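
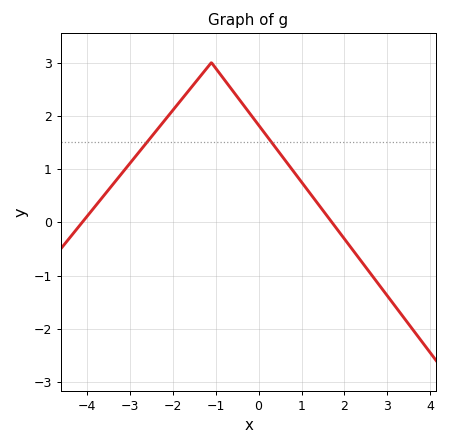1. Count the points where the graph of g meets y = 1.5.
2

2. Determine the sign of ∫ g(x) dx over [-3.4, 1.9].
positive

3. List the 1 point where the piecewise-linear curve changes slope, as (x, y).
(-1.1, 3)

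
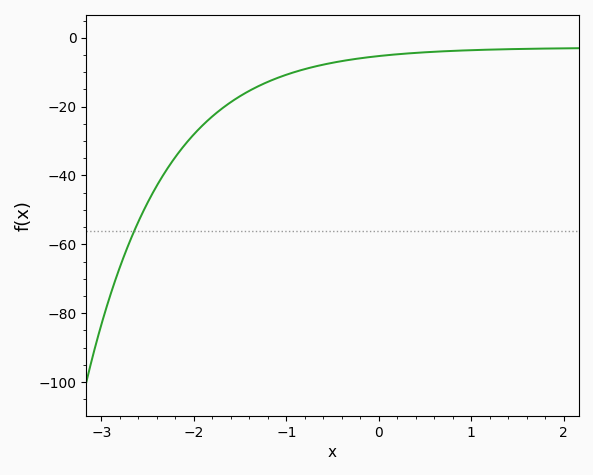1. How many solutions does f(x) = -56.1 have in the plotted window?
1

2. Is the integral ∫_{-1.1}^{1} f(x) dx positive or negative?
negative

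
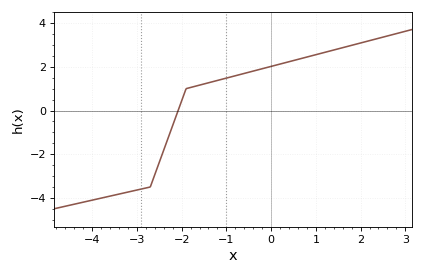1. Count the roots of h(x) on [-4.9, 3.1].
1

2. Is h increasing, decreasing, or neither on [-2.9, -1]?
increasing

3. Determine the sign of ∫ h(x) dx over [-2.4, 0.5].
positive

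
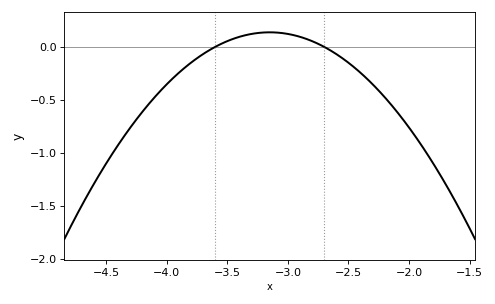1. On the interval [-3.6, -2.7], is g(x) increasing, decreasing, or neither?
neither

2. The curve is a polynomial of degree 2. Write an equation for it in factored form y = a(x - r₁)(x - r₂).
y = -0.68(x + 3.6)(x + 2.7)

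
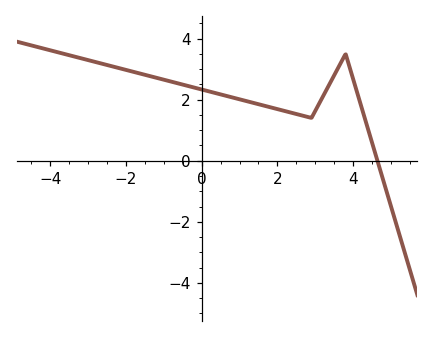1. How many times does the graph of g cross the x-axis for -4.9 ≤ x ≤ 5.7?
1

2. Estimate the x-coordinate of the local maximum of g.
3.8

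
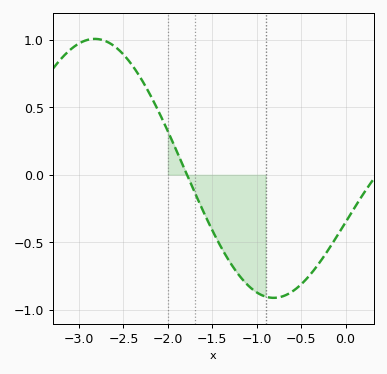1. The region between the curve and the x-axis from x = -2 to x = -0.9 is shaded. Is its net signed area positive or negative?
negative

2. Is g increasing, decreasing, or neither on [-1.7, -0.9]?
decreasing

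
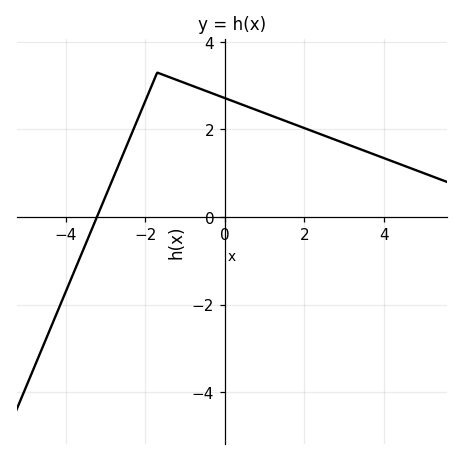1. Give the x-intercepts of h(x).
-3.2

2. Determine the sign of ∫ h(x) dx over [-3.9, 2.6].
positive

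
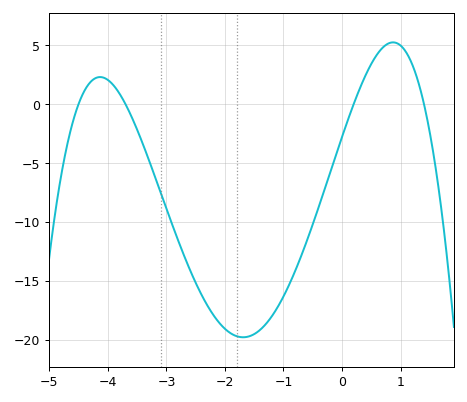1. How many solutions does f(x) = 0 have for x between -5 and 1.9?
4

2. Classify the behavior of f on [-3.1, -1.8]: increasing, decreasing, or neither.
decreasing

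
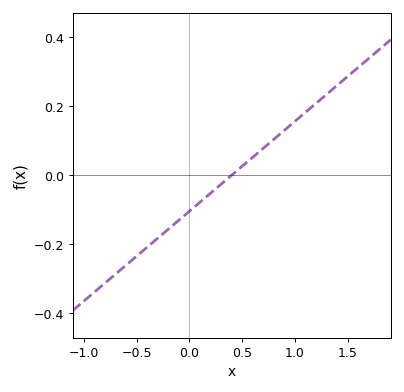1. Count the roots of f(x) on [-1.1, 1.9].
1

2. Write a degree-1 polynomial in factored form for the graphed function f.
y = 0.26(x - 0.4)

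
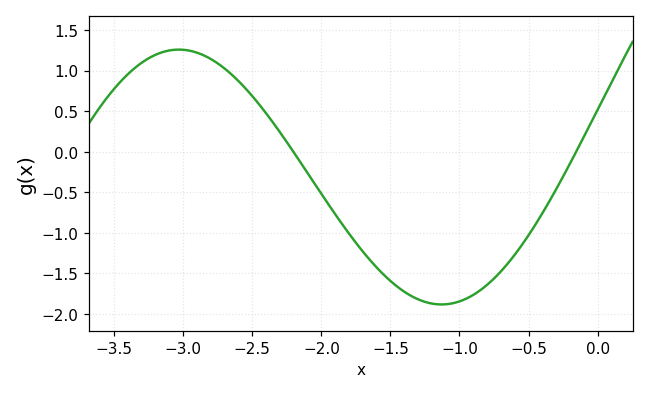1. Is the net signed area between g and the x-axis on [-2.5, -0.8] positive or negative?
negative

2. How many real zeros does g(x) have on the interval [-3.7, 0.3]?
2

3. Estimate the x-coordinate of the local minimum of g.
-1.13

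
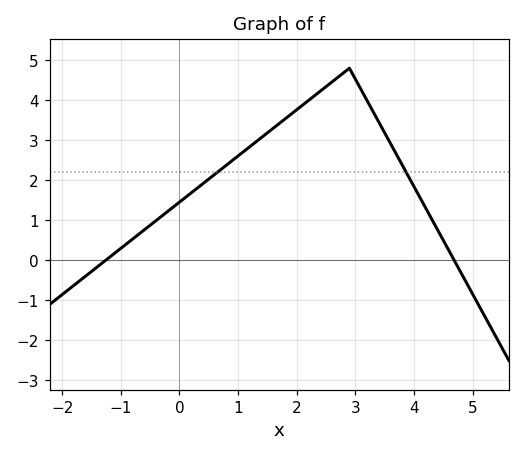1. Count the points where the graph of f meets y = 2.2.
2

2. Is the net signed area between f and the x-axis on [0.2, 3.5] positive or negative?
positive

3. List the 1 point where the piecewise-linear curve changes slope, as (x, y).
(2.9, 4.8)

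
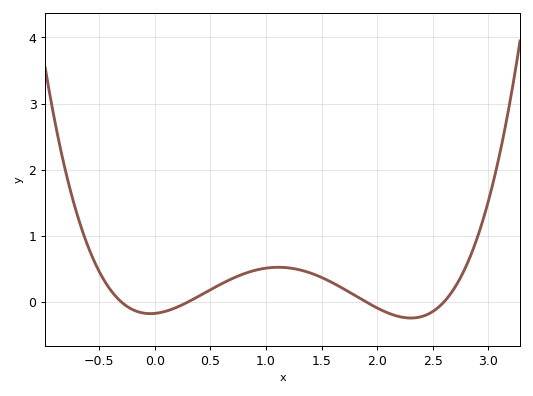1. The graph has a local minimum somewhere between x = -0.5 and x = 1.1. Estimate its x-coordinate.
-0.038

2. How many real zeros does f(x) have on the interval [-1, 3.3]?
4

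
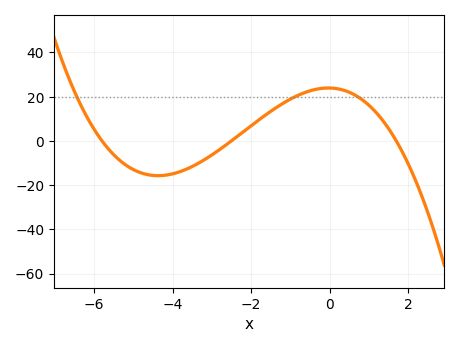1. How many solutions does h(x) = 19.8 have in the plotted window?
3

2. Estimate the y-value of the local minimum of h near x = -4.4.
-15.7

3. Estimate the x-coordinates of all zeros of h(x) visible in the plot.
-5.8, -2.5, 1.7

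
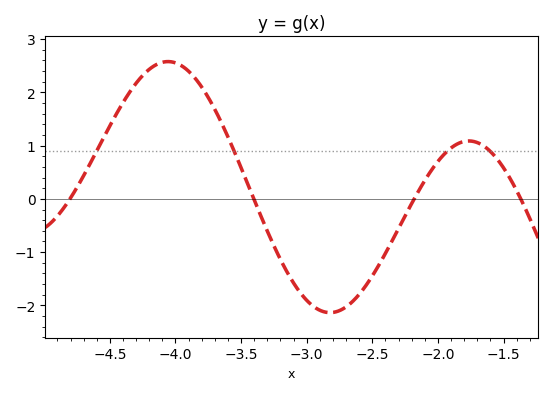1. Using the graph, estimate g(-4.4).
1.8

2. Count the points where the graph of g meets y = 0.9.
4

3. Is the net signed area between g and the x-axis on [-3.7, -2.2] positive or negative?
negative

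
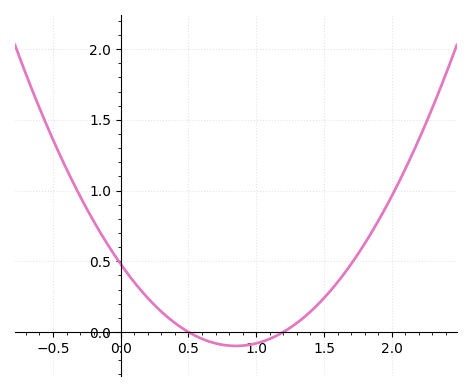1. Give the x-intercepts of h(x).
0.5, 1.2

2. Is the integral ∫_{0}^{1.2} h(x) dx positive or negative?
positive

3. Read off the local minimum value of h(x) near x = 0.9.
-0.1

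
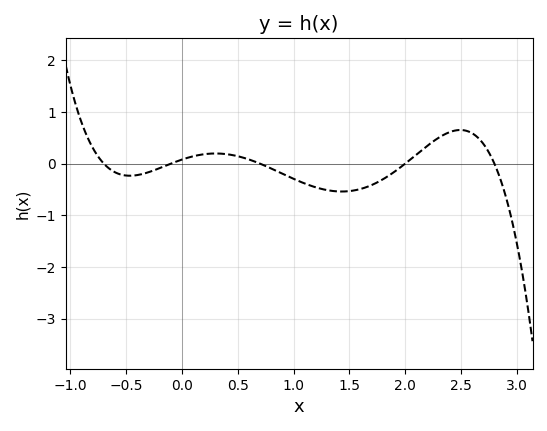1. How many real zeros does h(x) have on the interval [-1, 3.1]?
5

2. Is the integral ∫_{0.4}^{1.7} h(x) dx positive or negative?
negative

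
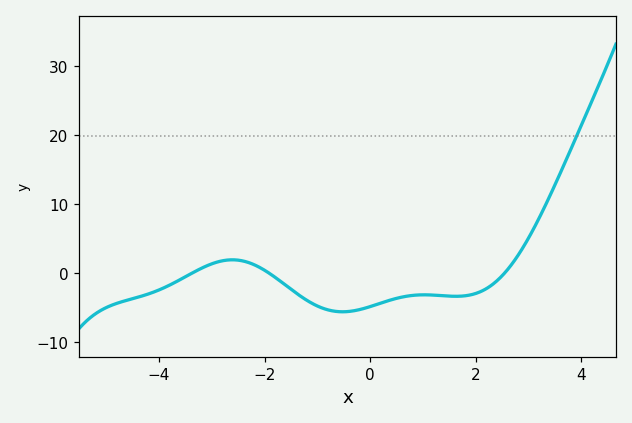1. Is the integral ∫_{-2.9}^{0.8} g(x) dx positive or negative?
negative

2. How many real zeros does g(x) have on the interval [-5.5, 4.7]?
3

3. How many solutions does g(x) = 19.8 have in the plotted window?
1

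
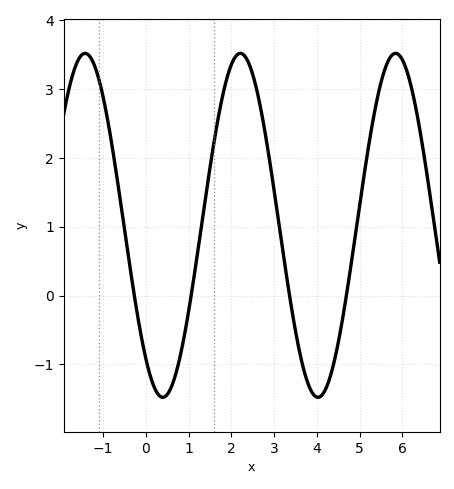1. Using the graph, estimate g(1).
-0.2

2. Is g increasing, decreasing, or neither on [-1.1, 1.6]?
neither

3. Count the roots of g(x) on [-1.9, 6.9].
4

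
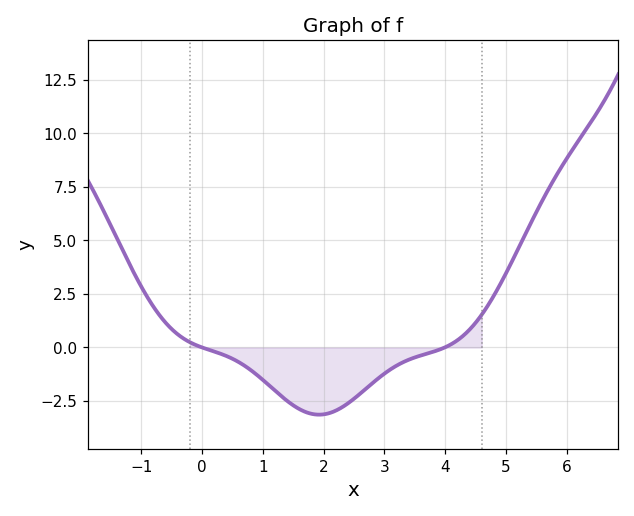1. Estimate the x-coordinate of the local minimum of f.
1.92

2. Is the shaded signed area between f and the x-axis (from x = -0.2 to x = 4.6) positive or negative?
negative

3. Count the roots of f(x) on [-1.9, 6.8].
2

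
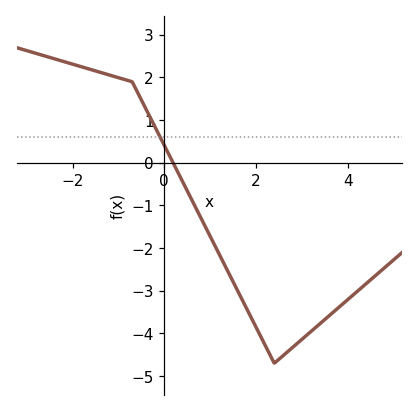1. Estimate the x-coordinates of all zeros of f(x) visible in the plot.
0.192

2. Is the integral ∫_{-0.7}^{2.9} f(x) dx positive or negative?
negative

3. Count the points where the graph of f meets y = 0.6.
1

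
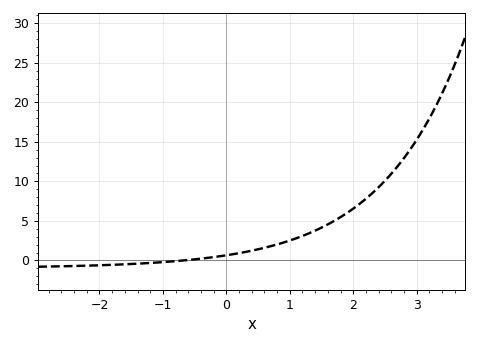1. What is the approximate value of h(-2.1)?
-0.64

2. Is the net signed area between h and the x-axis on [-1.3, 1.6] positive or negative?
positive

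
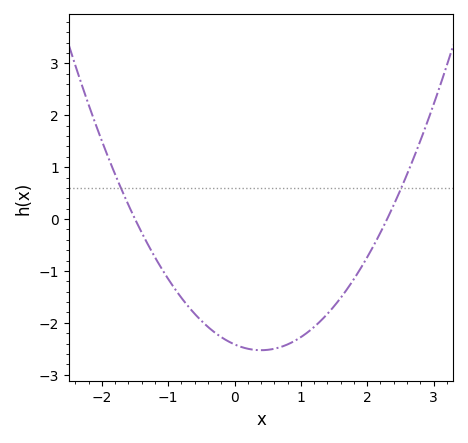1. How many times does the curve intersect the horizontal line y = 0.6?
2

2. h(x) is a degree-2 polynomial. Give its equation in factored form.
y = 0.7(x + 1.5)(x - 2.3)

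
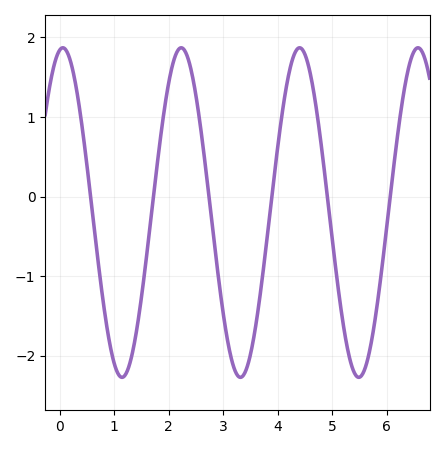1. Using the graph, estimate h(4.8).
0.654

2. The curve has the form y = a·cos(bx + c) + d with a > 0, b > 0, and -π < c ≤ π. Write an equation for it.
y = 2.07cos(2.89x - 0.16) - 0.2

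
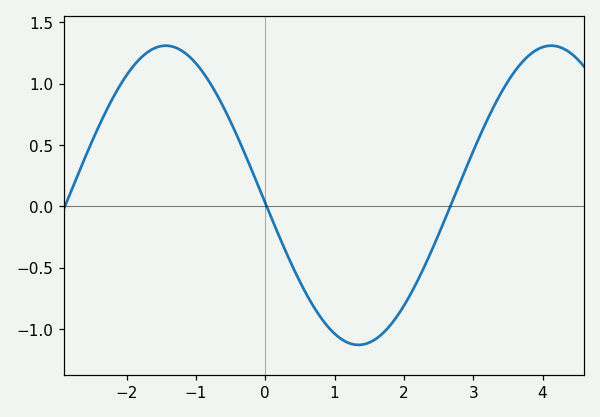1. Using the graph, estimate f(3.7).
1.15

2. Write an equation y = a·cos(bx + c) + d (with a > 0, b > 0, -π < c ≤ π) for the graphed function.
y = 1.22cos(1.1x + 1.6) + 0.09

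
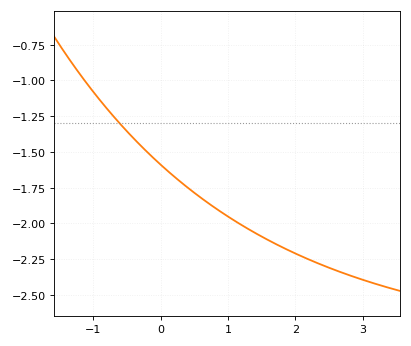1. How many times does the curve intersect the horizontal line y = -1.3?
1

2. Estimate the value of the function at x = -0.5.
-1.36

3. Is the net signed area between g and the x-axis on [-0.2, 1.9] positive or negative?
negative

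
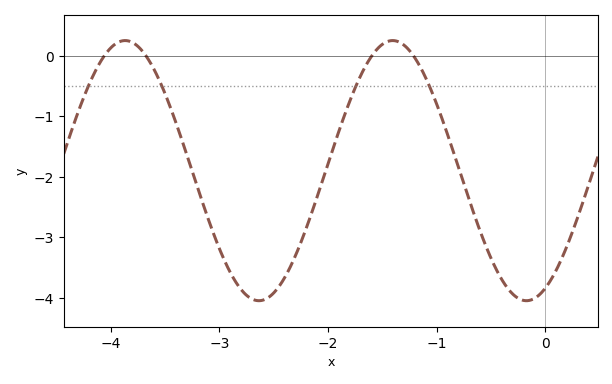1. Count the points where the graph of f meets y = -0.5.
4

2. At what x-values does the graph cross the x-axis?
-4.06, -3.68, -1.6, -1.21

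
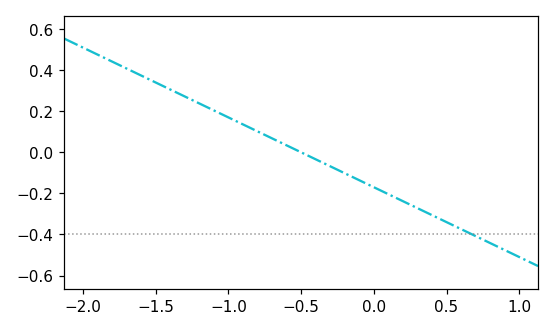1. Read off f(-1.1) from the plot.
0.2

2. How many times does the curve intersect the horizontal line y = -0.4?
1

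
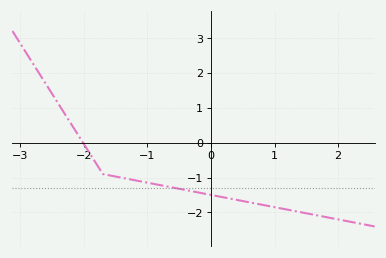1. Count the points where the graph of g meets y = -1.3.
1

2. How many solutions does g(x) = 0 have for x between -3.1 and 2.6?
1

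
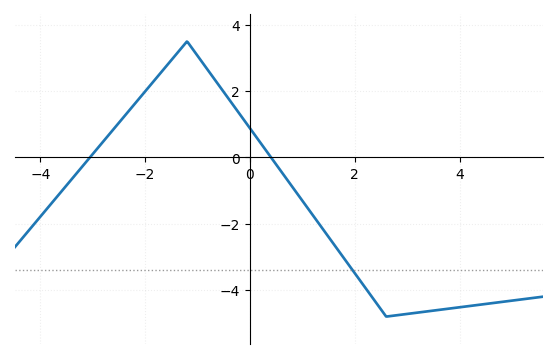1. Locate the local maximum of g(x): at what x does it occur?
-1.2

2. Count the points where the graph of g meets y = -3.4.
1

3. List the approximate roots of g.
-3, 0.4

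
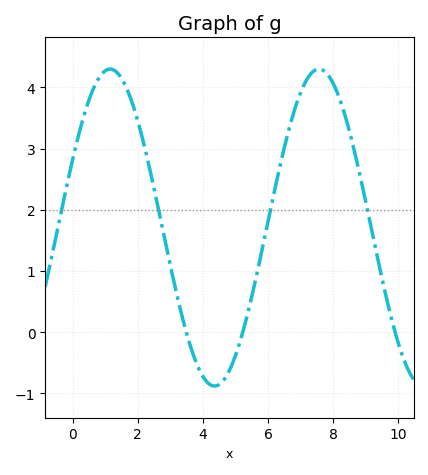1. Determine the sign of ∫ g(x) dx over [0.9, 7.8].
positive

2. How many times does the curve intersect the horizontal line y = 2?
4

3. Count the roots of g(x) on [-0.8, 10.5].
3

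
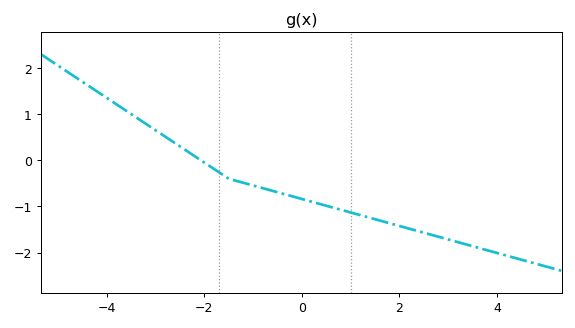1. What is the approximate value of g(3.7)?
-1.9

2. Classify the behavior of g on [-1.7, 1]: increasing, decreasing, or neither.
decreasing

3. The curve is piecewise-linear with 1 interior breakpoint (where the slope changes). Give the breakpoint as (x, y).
(-1.5, -0.4)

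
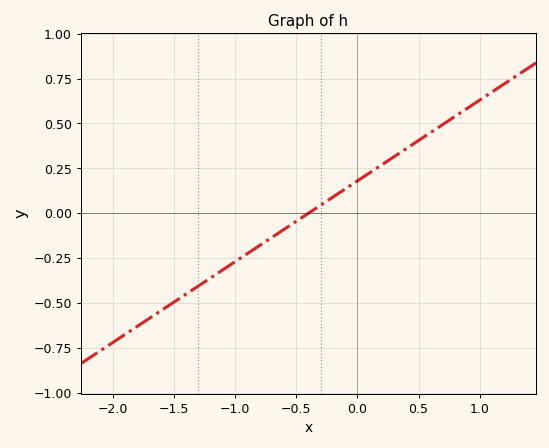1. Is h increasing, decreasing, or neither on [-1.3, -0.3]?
increasing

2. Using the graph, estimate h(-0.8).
-0.18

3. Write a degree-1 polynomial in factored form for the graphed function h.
y = 0.45(x + 0.4)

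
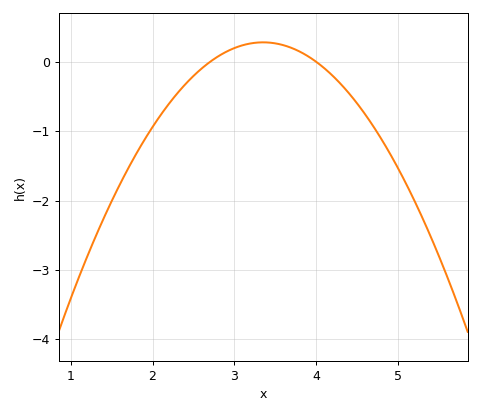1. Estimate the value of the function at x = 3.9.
0.08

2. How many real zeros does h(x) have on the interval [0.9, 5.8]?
2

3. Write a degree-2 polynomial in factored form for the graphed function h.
y = -0.67(x - 2.7)(x - 4)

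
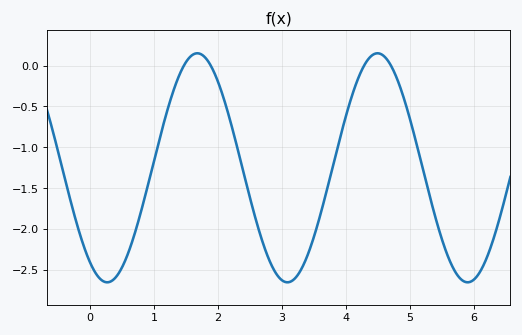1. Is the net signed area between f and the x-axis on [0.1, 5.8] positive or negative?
negative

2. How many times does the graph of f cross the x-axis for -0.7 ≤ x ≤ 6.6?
4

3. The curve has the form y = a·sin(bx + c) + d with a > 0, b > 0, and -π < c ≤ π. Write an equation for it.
y = 1.4sin(2.2x - 2.2) - 1.25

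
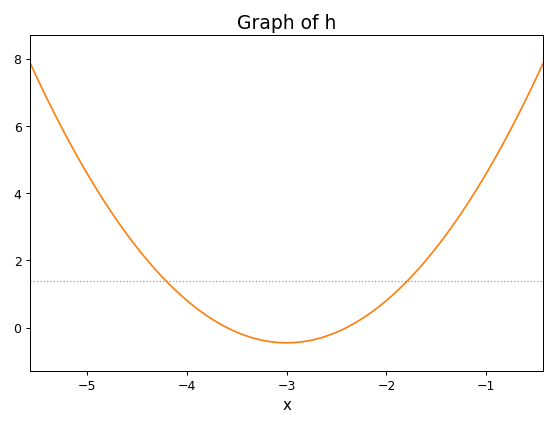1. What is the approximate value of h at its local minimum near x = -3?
-0.4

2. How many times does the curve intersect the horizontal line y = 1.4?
2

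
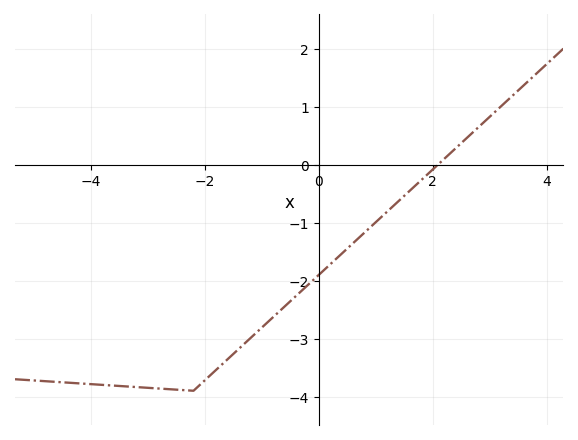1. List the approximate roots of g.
2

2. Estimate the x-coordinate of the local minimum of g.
-2.2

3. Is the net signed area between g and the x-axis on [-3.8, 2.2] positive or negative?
negative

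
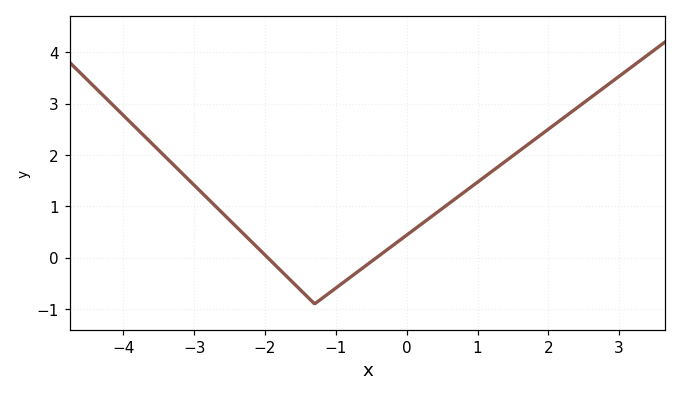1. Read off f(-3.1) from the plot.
1.5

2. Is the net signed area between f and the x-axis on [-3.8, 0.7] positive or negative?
positive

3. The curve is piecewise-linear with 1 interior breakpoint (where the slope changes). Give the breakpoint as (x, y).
(-1.3, -0.9)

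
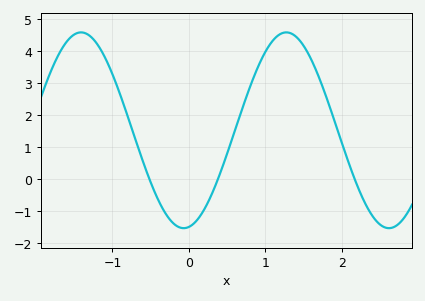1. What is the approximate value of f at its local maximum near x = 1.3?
4.58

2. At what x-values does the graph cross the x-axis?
-0.518, 0.38, 2.17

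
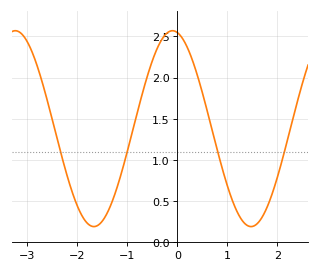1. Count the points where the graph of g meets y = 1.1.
4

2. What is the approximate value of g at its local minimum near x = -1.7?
0.2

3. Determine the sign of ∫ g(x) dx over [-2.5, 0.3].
positive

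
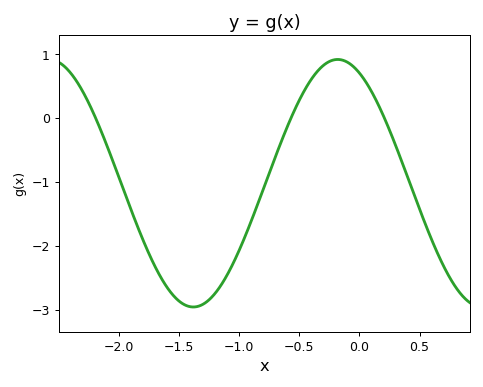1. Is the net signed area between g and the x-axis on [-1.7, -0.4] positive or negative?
negative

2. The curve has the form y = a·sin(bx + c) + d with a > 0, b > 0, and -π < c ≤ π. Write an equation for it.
y = 1.94sin(2.62x + 2.04) - 1.02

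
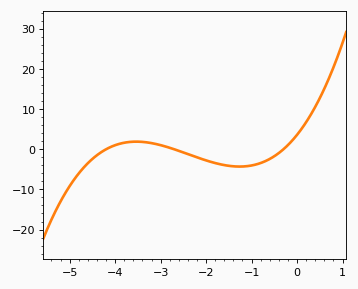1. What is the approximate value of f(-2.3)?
-1.61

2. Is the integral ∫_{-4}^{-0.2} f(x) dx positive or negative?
negative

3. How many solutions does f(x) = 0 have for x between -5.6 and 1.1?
3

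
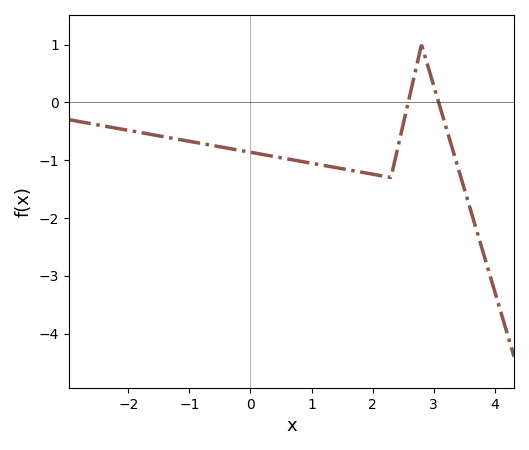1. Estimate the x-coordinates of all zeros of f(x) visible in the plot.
2.6, 3.1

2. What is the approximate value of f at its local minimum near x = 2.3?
-1.3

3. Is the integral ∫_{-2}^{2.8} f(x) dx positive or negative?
negative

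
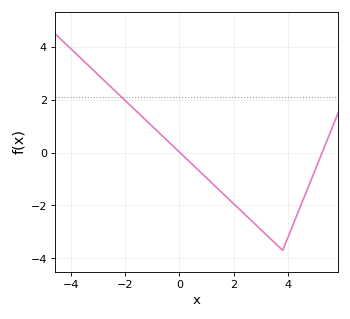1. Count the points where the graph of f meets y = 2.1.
1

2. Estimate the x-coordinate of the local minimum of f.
3.8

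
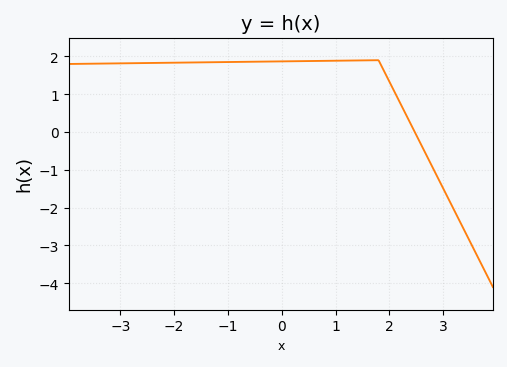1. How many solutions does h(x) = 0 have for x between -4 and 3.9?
1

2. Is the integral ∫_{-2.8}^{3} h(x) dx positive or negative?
positive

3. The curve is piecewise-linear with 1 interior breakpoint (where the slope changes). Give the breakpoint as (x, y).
(1.8, 1.9)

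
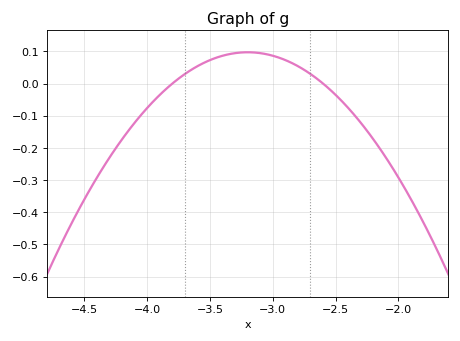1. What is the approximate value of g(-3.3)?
0.095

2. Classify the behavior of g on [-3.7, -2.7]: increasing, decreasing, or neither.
neither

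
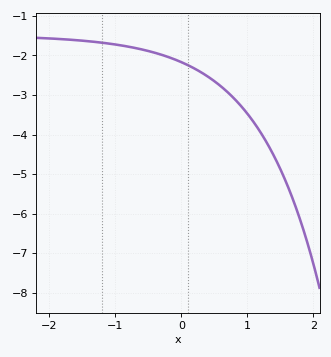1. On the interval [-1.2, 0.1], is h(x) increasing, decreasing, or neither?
decreasing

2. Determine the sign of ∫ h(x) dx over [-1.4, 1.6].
negative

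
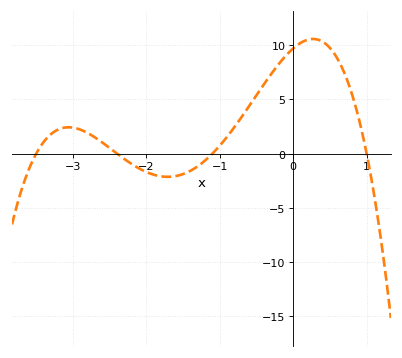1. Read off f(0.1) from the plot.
10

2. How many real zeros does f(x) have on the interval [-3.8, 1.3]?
4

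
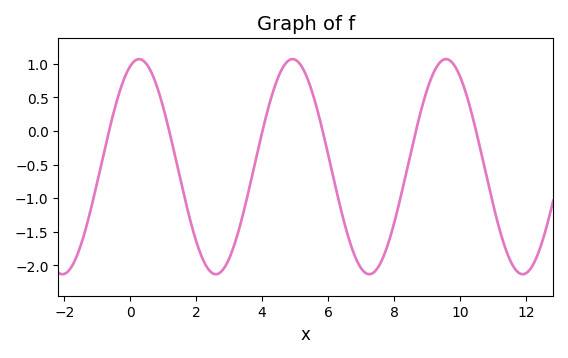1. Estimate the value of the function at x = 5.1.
1.02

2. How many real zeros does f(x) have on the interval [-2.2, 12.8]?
6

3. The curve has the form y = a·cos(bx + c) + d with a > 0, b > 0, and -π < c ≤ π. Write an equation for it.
y = 1.6cos(1.35x - 0.362) - 0.53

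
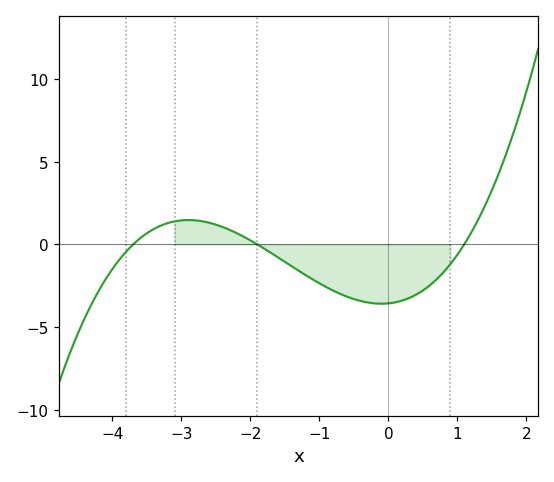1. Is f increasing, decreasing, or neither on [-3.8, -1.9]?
neither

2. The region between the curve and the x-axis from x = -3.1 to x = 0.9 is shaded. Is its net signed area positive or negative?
negative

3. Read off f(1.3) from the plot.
1.5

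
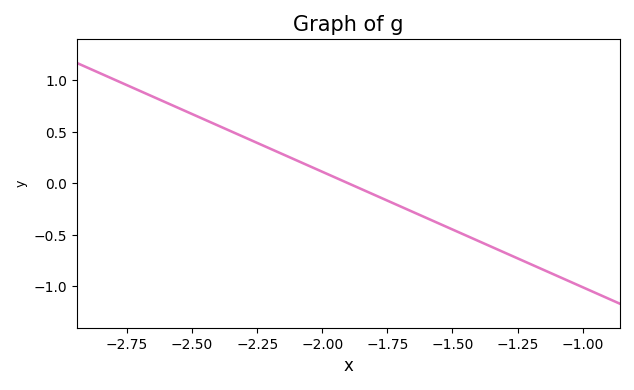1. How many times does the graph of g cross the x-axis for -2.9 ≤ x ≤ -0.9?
1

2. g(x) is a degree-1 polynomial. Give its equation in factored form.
y = -1.12(x + 1.9)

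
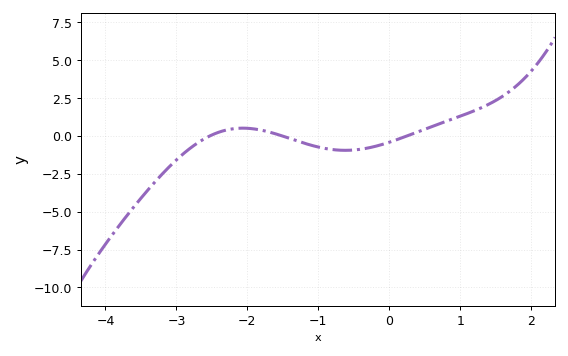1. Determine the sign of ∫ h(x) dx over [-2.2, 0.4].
negative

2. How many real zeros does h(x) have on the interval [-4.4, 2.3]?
3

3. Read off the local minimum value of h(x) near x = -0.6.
-1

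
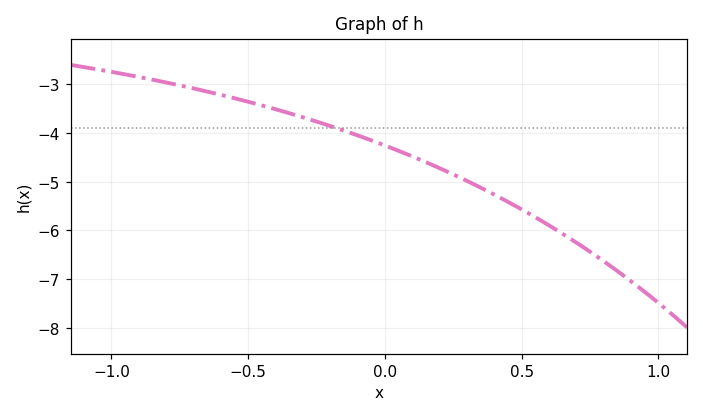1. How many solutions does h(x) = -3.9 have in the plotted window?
1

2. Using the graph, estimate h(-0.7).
-3.1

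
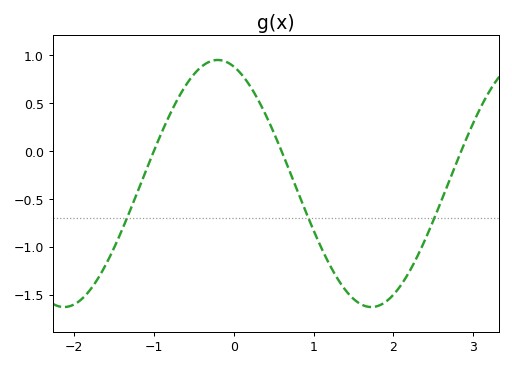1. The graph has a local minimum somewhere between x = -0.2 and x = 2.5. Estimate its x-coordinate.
1.7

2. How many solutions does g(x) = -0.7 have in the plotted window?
3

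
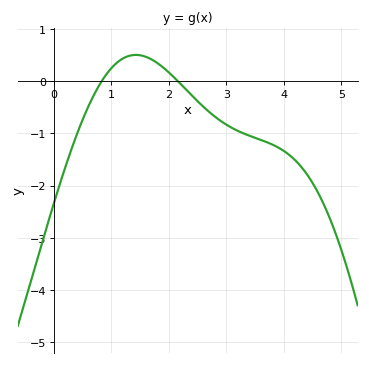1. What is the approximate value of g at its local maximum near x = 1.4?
0.503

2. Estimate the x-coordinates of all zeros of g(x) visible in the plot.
0.835, 2.16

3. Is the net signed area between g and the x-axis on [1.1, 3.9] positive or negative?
negative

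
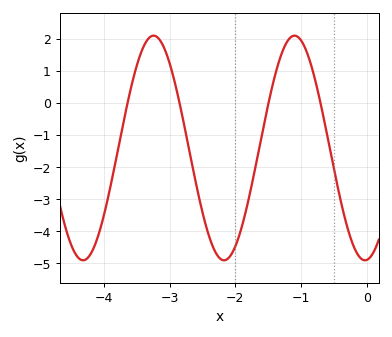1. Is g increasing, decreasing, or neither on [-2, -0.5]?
neither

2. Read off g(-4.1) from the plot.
-4.22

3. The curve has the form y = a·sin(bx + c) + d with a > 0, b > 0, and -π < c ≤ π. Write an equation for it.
y = 3.5sin(2.93x - 1.49) - 1.4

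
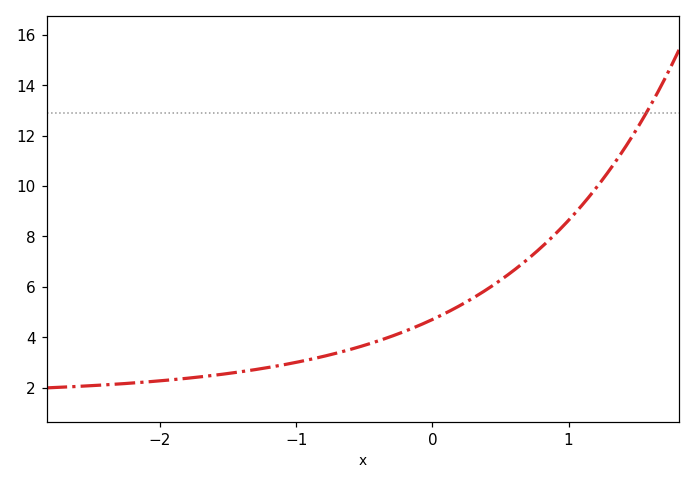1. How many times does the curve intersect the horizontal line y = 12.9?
1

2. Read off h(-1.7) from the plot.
2.4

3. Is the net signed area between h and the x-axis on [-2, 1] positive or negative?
positive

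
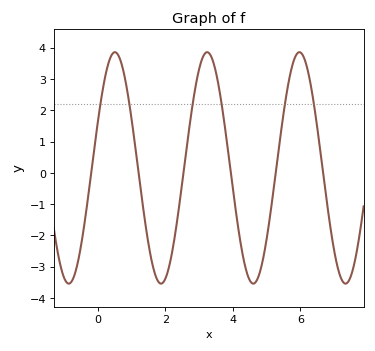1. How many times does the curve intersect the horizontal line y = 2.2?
6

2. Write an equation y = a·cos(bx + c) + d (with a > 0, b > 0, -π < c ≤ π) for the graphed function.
y = 3.7cos(2.3x - 1.17) + 0.16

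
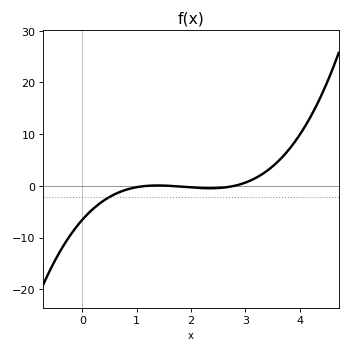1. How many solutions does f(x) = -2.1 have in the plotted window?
1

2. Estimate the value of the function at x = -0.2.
-9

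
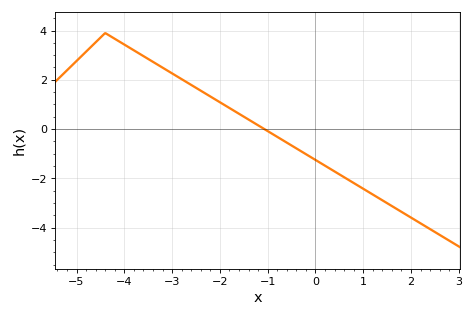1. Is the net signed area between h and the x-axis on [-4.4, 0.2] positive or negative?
positive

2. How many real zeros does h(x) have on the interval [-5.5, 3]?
1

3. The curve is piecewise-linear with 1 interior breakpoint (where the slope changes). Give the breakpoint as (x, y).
(-4.4, 3.9)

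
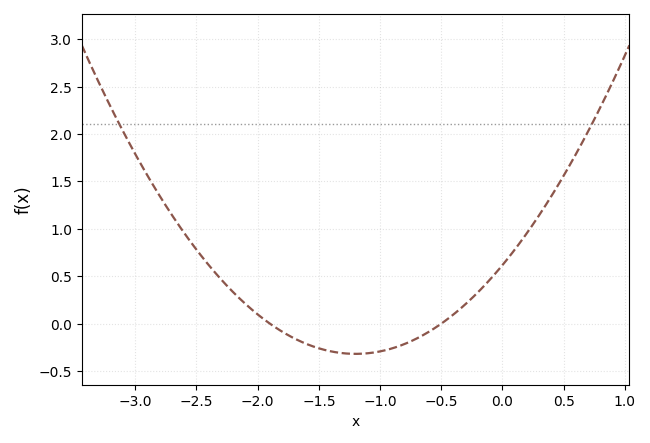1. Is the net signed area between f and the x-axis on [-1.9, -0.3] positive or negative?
negative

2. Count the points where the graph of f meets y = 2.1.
2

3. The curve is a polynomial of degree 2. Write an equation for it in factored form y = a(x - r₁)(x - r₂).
y = 0.65(x + 1.9)(x + 0.5)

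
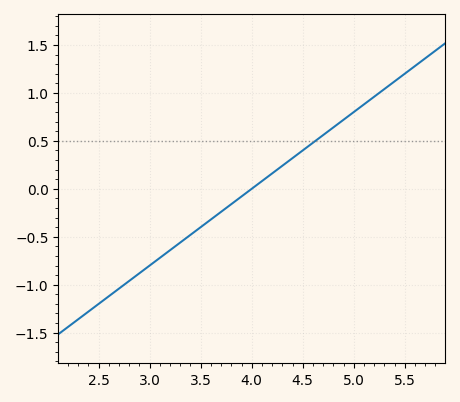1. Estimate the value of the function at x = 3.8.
-0.16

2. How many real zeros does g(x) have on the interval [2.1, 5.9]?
1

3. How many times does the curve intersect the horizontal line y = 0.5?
1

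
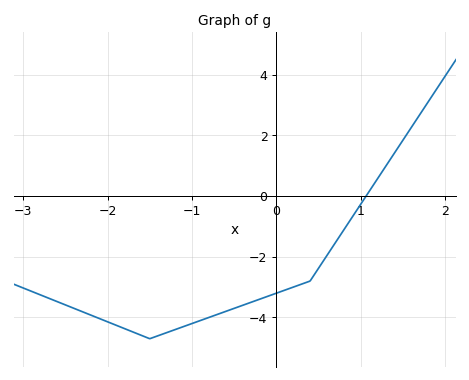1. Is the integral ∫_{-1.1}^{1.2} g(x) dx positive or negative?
negative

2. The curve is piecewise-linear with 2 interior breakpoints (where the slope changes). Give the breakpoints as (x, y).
(-1.5, -4.7); (0.4, -2.8)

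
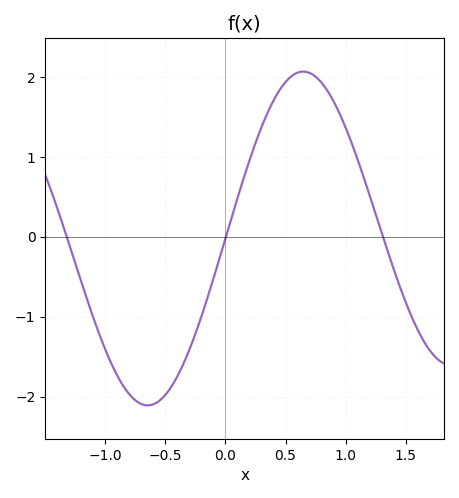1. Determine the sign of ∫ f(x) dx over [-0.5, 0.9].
positive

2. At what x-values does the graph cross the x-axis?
-1.32, 0.004, 1.31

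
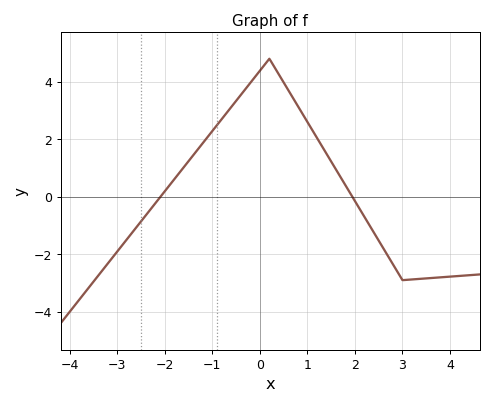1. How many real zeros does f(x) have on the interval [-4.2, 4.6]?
2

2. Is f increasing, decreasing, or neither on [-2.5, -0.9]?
increasing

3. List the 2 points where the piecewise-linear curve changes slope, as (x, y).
(0.2, 4.8); (3, -2.9)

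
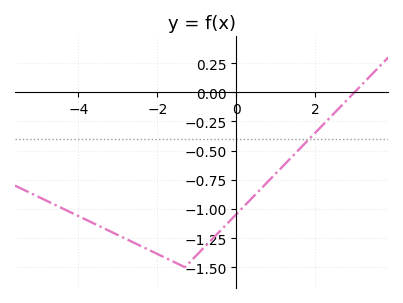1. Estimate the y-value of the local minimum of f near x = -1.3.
-1.5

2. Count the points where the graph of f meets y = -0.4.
1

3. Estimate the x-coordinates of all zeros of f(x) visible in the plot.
3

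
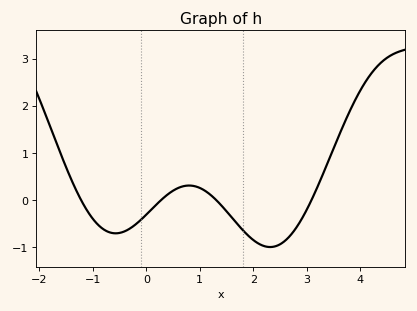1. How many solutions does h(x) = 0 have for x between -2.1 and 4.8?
4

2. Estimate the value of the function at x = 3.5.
1.09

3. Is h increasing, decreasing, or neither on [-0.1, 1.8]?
neither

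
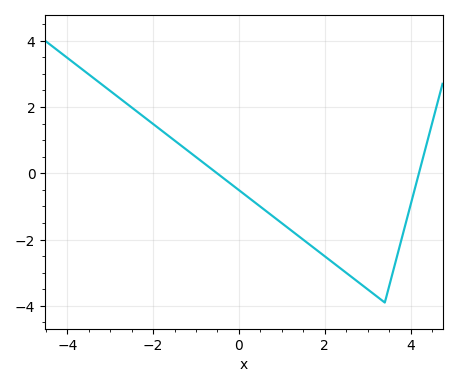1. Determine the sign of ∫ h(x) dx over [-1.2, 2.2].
negative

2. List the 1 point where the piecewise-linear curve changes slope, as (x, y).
(3.4, -3.9)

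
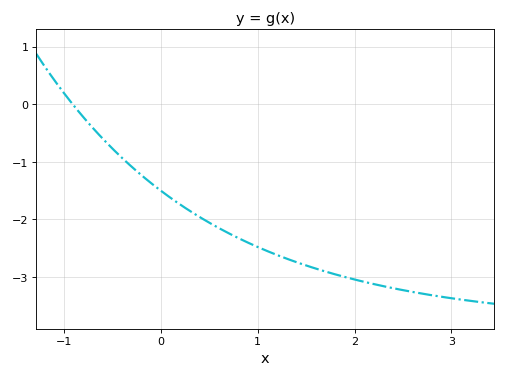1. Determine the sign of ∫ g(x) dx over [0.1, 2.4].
negative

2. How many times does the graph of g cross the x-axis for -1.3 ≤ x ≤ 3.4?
1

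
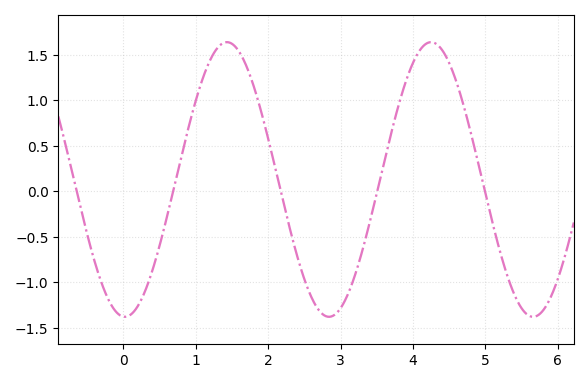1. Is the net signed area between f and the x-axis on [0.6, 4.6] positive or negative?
positive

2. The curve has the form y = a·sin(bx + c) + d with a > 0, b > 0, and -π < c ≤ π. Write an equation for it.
y = 1.51sin(2.2x - 1.6) + 0.13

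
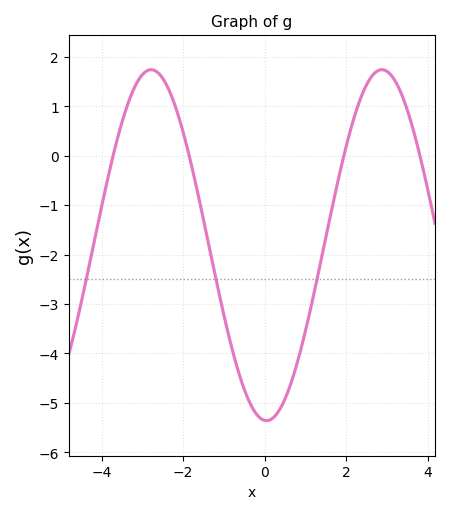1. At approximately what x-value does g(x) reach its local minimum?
0.046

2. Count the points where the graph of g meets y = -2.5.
3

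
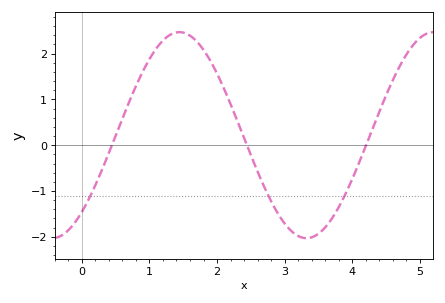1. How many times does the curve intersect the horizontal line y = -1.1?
3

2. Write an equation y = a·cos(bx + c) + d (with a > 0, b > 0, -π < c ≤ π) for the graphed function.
y = 2.25cos(1.7x - 2.4) + 0.22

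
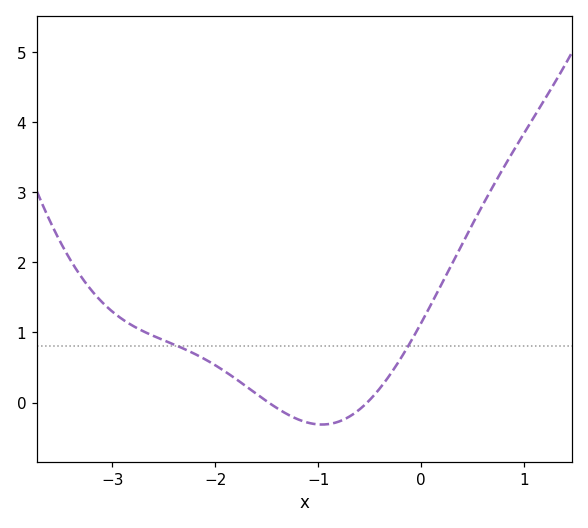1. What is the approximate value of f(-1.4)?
-0.08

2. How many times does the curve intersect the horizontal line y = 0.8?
2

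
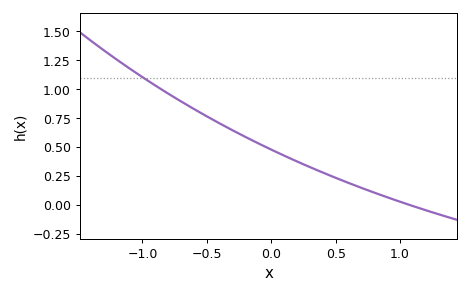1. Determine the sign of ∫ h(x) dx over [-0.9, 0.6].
positive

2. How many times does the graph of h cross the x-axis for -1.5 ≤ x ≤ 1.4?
1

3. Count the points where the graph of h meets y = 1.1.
1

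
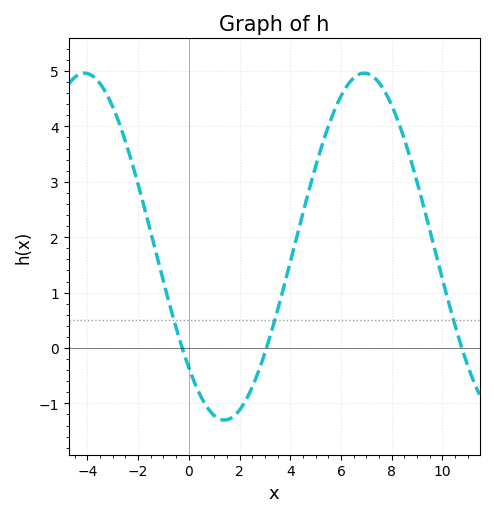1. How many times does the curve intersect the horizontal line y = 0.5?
3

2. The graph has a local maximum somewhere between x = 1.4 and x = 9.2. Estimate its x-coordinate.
6.91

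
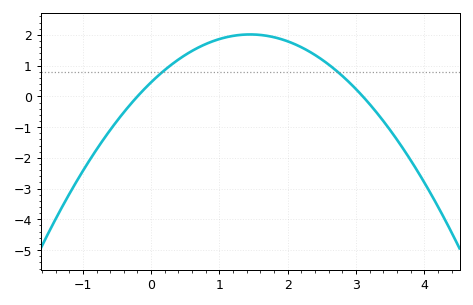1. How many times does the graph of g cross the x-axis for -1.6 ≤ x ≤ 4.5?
2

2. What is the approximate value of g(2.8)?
0.7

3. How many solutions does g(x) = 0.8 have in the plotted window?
2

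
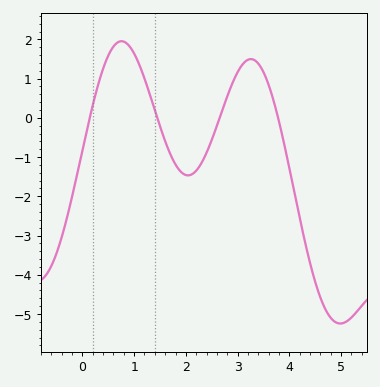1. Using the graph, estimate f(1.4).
0.197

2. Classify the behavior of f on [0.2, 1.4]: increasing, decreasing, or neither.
neither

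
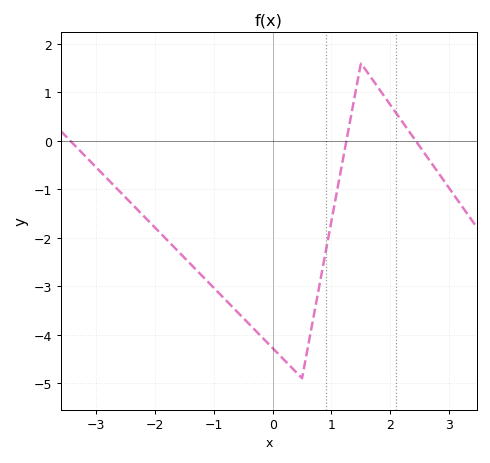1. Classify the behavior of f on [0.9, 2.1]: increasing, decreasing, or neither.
neither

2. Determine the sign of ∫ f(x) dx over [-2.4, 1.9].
negative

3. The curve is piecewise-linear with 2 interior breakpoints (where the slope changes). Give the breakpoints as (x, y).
(0.5, -4.9); (1.5, 1.6)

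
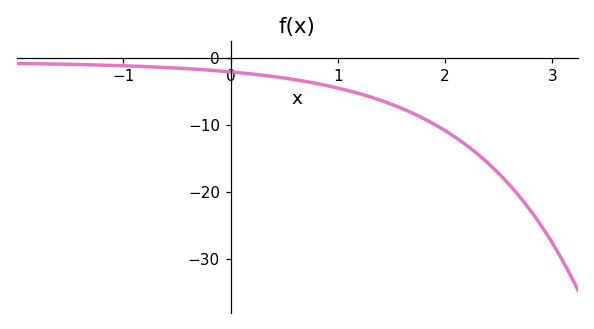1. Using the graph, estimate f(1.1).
-4.94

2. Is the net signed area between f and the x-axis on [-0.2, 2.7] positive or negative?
negative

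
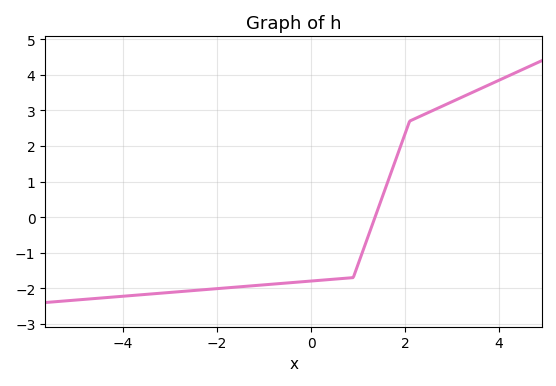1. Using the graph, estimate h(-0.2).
-1.82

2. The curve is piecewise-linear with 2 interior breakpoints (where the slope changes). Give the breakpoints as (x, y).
(0.9, -1.7); (2.1, 2.7)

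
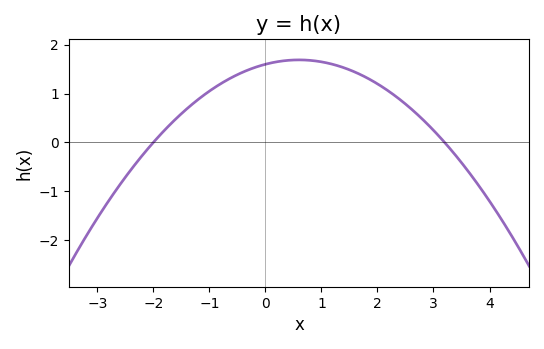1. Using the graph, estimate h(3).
0.3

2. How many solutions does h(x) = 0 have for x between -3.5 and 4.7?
2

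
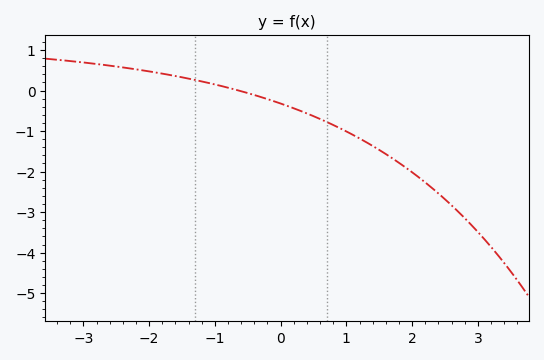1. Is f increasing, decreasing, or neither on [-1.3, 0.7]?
decreasing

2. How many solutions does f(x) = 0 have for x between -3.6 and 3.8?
1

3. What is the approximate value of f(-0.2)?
-0.211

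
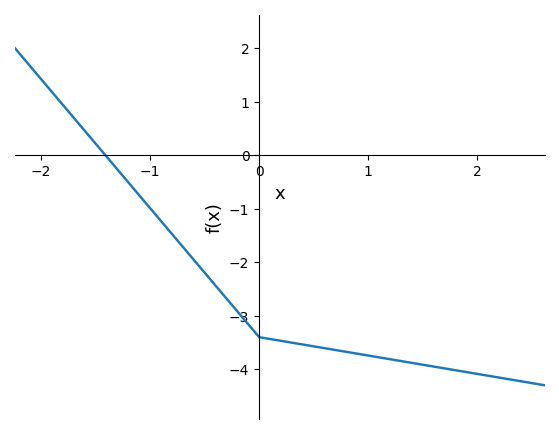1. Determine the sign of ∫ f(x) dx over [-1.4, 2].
negative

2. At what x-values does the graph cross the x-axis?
-1.41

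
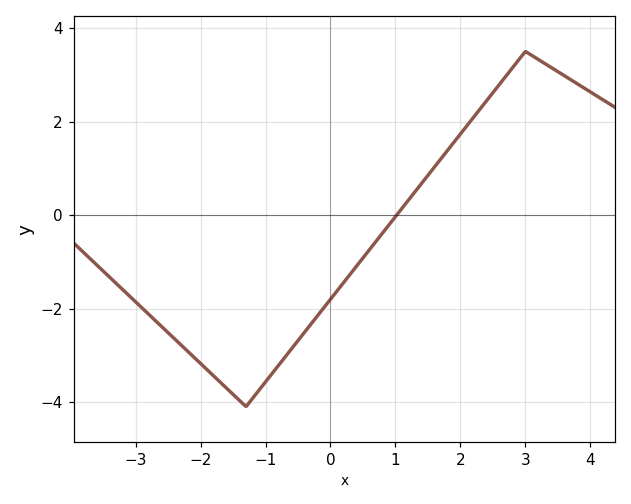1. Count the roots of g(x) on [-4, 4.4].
1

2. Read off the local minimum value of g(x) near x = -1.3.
-4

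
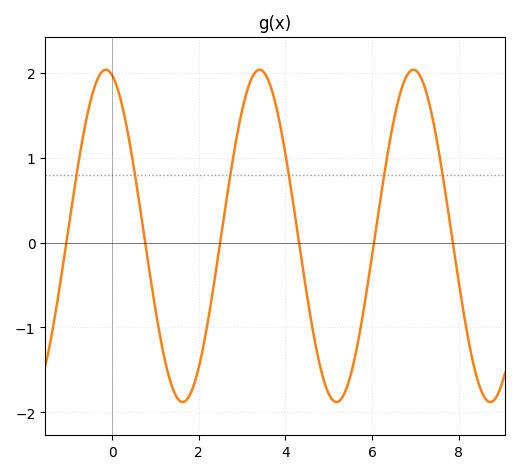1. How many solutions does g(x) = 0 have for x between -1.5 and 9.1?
6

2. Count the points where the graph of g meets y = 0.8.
6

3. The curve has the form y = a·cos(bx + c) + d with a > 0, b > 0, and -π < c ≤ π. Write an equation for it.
y = 1.96cos(1.77x + 0.262) + 0.08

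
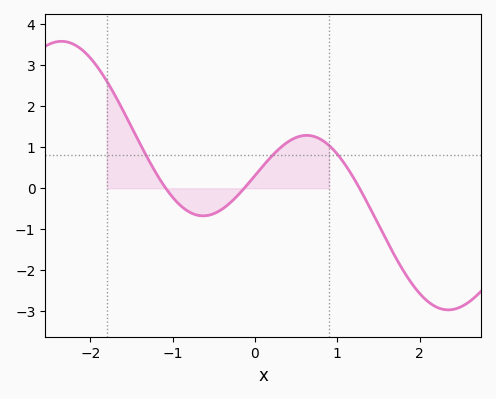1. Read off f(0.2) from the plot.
0.8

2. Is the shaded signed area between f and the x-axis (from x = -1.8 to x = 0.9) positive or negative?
positive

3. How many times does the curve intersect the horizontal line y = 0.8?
3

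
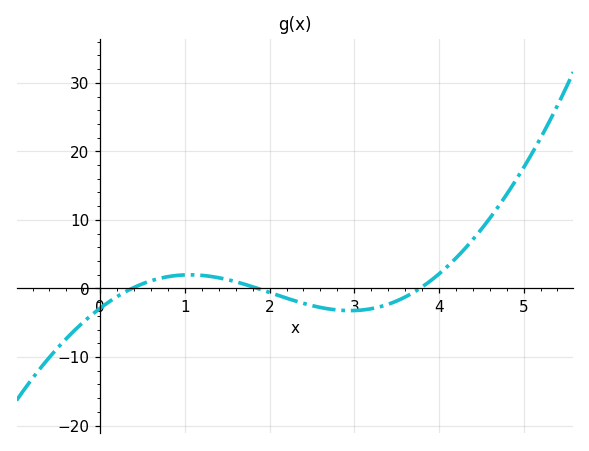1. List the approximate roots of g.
0.4, 1.9, 3.8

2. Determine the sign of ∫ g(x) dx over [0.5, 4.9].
positive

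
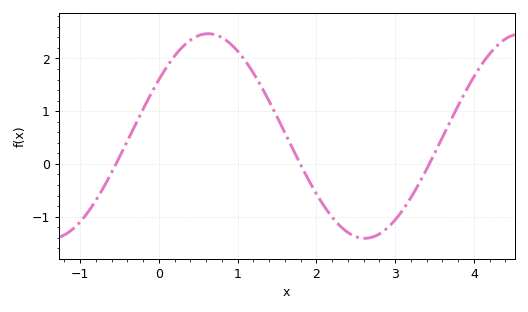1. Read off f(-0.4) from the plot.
0.4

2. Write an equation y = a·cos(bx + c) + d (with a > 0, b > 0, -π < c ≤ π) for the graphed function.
y = 1.94cos(1.6x - 0.99) + 0.53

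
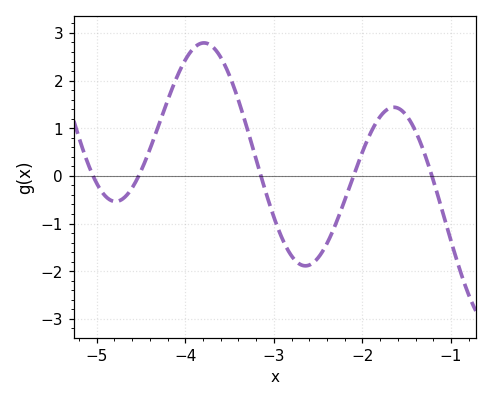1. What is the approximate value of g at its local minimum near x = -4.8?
-0.5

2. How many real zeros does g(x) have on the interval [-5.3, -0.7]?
5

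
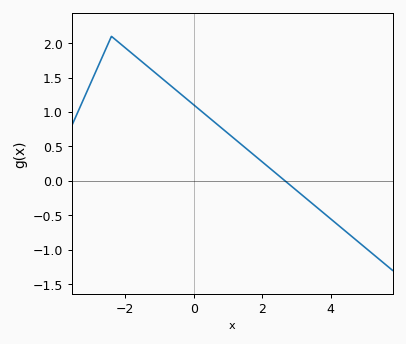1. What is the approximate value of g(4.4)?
-0.717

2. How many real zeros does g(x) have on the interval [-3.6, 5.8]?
1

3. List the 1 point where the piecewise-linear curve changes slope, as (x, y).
(-2.4, 2.1)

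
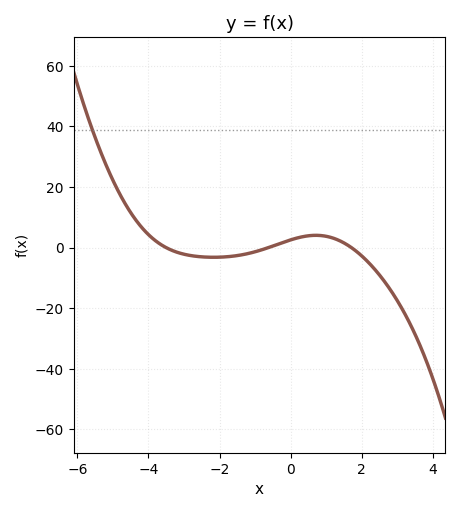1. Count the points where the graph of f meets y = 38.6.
1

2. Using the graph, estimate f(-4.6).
13.3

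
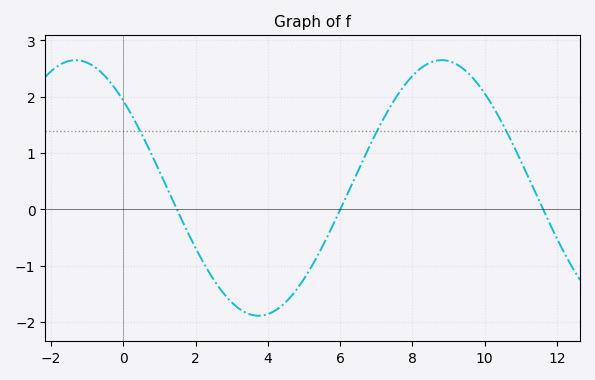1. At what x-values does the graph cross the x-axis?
1.4, 6, 11.6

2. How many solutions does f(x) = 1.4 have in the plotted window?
3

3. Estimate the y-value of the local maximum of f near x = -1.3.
2.6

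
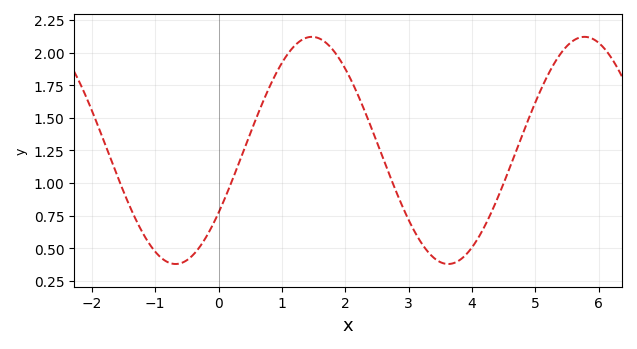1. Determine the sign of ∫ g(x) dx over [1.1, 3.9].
positive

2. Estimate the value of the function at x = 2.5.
1.31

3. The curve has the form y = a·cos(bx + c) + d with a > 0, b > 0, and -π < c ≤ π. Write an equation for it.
y = 0.87cos(1.46x - 2.15) + 1.25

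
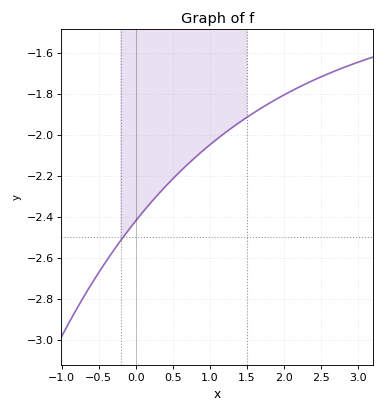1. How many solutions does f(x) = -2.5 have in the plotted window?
1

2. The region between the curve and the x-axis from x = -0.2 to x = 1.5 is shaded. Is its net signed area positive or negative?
negative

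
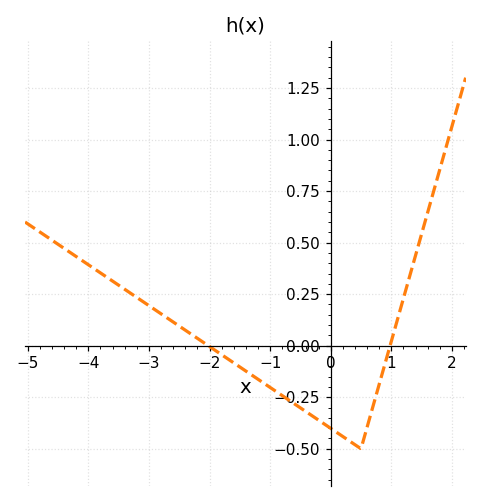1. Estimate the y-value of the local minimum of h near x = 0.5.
-0.5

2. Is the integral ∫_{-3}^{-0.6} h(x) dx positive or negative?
negative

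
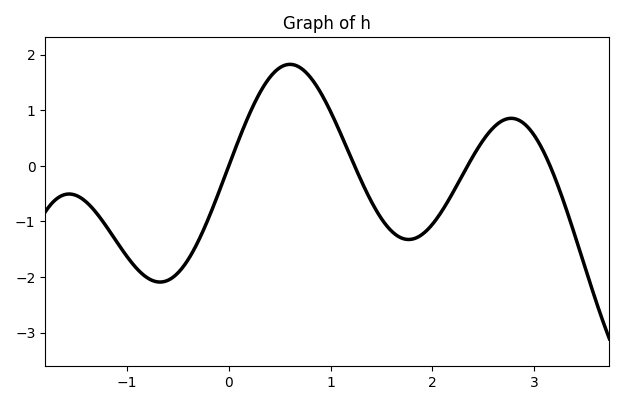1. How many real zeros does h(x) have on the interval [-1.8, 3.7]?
4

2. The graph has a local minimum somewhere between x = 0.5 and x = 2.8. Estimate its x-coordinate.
1.77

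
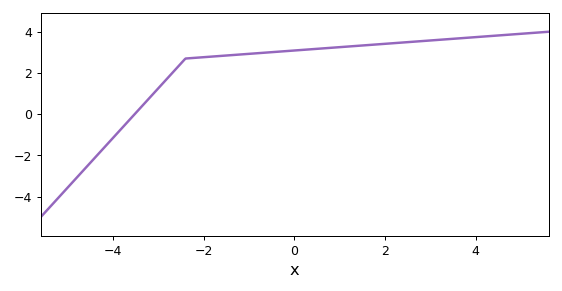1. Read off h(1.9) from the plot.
3.4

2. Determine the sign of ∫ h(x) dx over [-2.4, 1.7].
positive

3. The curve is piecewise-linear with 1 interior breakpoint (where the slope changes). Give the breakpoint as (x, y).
(-2.4, 2.7)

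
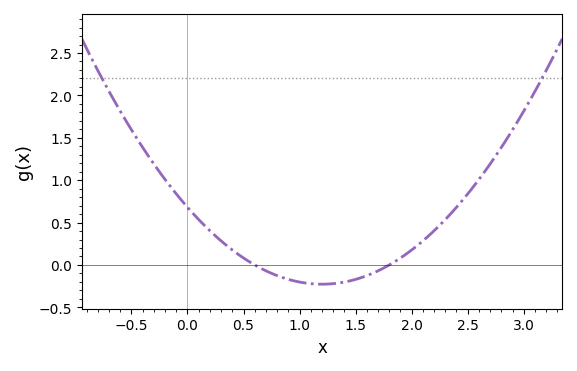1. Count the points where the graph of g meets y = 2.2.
2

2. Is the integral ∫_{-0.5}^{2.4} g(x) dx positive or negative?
positive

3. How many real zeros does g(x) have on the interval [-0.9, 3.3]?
2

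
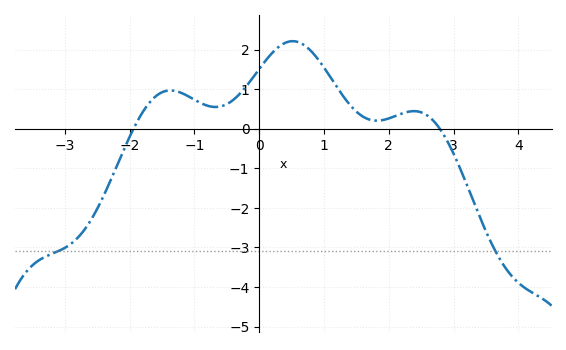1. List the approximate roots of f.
-1.94, 2.79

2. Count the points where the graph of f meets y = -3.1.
2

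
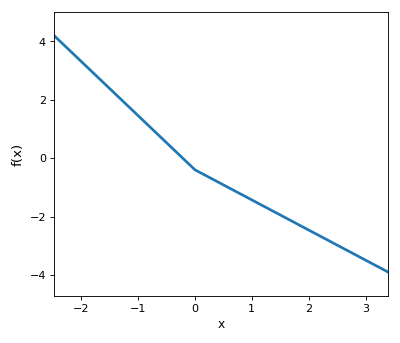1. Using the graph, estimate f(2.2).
-2.6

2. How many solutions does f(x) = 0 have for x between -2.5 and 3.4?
1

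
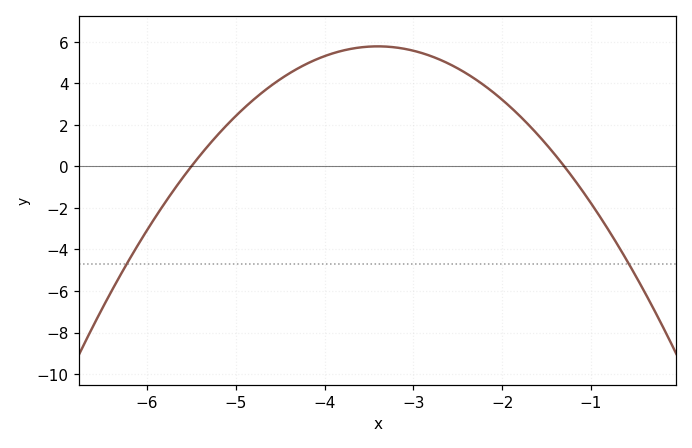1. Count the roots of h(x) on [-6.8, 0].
2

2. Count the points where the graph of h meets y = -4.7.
2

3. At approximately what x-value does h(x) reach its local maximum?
-3.4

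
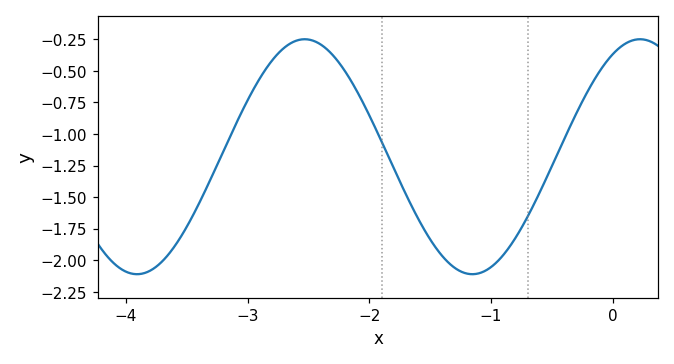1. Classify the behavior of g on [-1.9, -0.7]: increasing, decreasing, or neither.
neither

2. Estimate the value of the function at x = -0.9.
-1.96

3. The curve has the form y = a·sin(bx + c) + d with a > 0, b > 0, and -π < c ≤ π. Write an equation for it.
y = 0.93sin(2.28x + 1.06) - 1.18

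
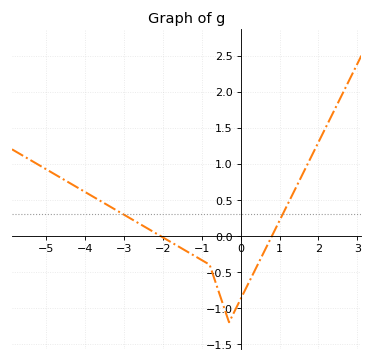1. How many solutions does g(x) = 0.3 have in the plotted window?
2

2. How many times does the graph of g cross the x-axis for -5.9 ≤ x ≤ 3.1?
2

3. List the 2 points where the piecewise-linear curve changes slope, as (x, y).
(-0.8, -0.4); (-0.3, -1.2)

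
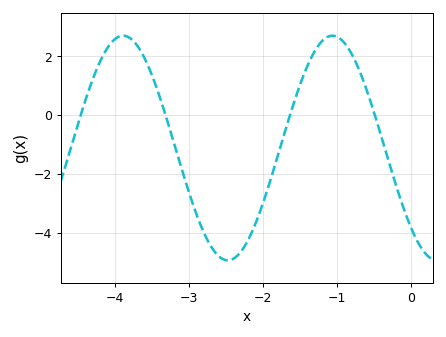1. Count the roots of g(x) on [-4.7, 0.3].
4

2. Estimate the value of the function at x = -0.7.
1.55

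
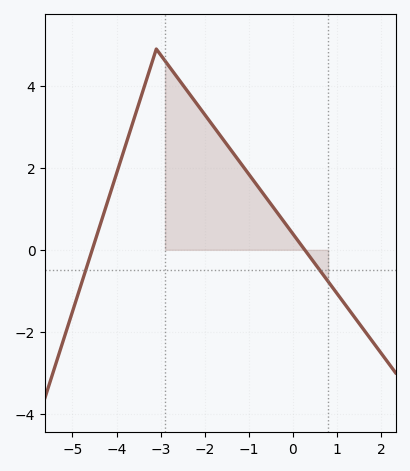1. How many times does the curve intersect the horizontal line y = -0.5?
2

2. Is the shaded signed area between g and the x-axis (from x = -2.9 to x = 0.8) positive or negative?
positive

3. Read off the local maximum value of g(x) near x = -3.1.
4.9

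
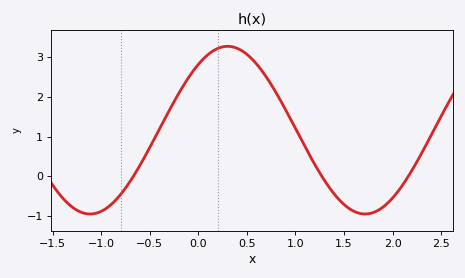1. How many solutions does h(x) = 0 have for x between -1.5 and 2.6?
3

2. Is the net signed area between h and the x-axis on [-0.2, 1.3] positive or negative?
positive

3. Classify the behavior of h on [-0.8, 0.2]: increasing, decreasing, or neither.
increasing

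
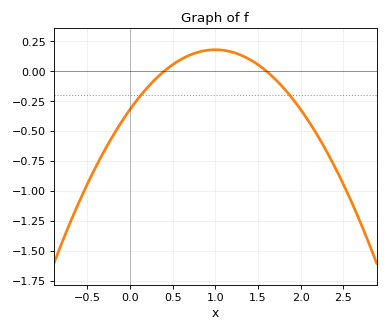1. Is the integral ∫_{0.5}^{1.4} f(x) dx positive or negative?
positive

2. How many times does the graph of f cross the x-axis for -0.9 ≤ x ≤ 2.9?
2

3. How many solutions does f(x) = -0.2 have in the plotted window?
2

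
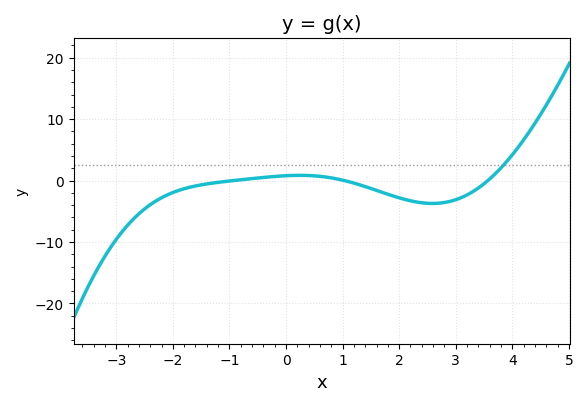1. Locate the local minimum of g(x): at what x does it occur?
2.6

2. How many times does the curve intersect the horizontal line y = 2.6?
1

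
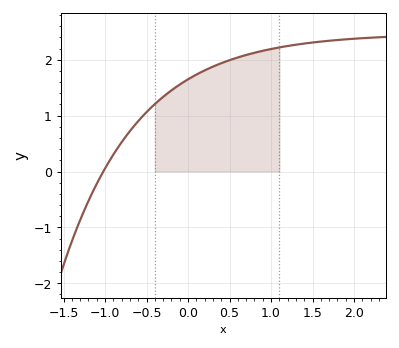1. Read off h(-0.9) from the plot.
0.3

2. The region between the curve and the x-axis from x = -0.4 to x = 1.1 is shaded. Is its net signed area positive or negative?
positive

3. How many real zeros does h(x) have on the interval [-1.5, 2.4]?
1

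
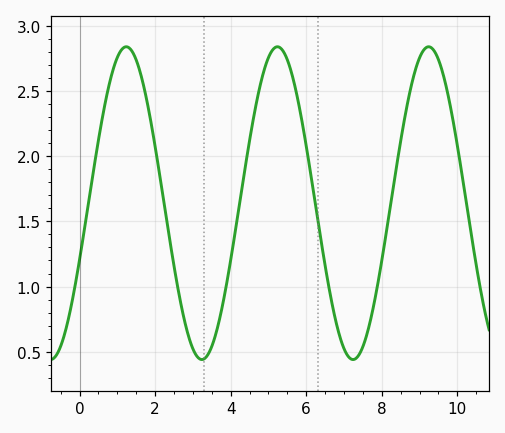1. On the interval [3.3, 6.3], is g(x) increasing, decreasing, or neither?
neither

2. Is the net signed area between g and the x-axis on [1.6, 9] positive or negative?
positive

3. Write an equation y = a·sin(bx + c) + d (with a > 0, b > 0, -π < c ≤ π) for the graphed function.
y = 1.2sin(1.6x - 0.37) + 1.64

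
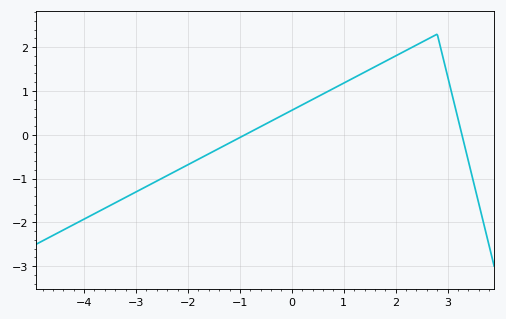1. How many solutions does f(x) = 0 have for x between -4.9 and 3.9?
2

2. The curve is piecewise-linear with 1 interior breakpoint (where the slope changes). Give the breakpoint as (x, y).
(2.8, 2.3)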